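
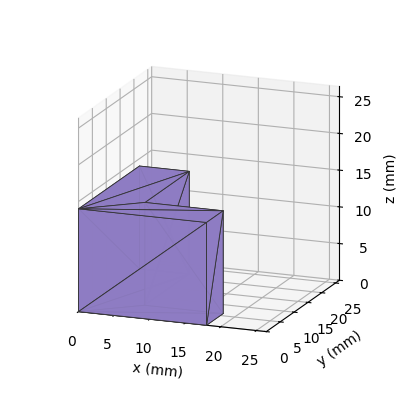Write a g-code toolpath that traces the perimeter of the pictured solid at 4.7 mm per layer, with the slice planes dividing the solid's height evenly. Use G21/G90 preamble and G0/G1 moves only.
Reading the render: the shape is an L-shaped prism: outer 18 × 22 mm, arm thicknesses ≈ 6 mm (horizontal) and 7 mm (vertical), extruded 14 mm in z (dimensions read to the nearest mm from the axis ticks). For the g-code, the solid's height is divided into equal slices at the stated Δz and each level perimeter traced with G1 moves after a G0 lift.

; perimeter-only toolpath
G21 ; units = mm
G90 ; absolute positioning
G28 ; home
; layer 1
G0 Z4.7
G0 X0.0 Y0.0
G1 X18.0 Y0.0
G1 X18.0 Y6.0
G1 X7.0 Y6.0
G1 X7.0 Y22.0
G1 X0.0 Y22.0
G1 X0.0 Y0.0
; layer 2
G0 Z9.3
G0 X0.0 Y0.0
G1 X18.0 Y0.0
G1 X18.0 Y6.0
G1 X7.0 Y6.0
G1 X7.0 Y22.0
G1 X0.0 Y22.0
G1 X0.0 Y0.0
; layer 3
G0 Z14.0
G0 X0.0 Y0.0
G1 X18.0 Y0.0
G1 X18.0 Y6.0
G1 X7.0 Y6.0
G1 X7.0 Y22.0
G1 X0.0 Y22.0
G1 X0.0 Y0.0
M2 ; end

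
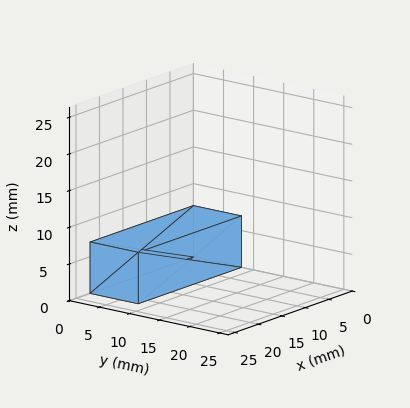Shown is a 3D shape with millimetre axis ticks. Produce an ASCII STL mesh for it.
Reading the render: the shape is a rectangular box, roughly 22 × 8 mm footprint and 7 mm tall (dimensions read to the nearest mm from the axis ticks). For the STL, each face is triangulated and given an outward normal.

solid part
  facet normal 0.0000 0.0000 -1.0000
    outer loop
      vertex 22.000 8.000 0.000
      vertex 22.000 0.000 0.000
      vertex 0.000 0.000 0.000
    endloop
  endfacet
  facet normal 0.0000 0.0000 -1.0000
    outer loop
      vertex 0.000 8.000 0.000
      vertex 22.000 8.000 0.000
      vertex 0.000 0.000 0.000
    endloop
  endfacet
  facet normal 0.0000 0.0000 1.0000
    outer loop
      vertex 0.000 0.000 7.000
      vertex 22.000 0.000 7.000
      vertex 22.000 8.000 7.000
    endloop
  endfacet
  facet normal 0.0000 0.0000 1.0000
    outer loop
      vertex 0.000 0.000 7.000
      vertex 22.000 8.000 7.000
      vertex 0.000 8.000 7.000
    endloop
  endfacet
  facet normal 0.0000 -1.0000 0.0000
    outer loop
      vertex 0.000 0.000 0.000
      vertex 22.000 0.000 0.000
      vertex 22.000 0.000 7.000
    endloop
  endfacet
  facet normal 0.0000 -1.0000 0.0000
    outer loop
      vertex 0.000 0.000 0.000
      vertex 22.000 0.000 7.000
      vertex 0.000 0.000 7.000
    endloop
  endfacet
  facet normal 0.0000 1.0000 0.0000
    outer loop
      vertex 22.000 8.000 7.000
      vertex 22.000 8.000 0.000
      vertex 0.000 8.000 0.000
    endloop
  endfacet
  facet normal 0.0000 1.0000 0.0000
    outer loop
      vertex 0.000 8.000 7.000
      vertex 22.000 8.000 7.000
      vertex 0.000 8.000 0.000
    endloop
  endfacet
  facet normal -1.0000 0.0000 0.0000
    outer loop
      vertex 0.000 8.000 7.000
      vertex 0.000 8.000 0.000
      vertex 0.000 0.000 0.000
    endloop
  endfacet
  facet normal -1.0000 0.0000 0.0000
    outer loop
      vertex 0.000 0.000 7.000
      vertex 0.000 8.000 7.000
      vertex 0.000 0.000 0.000
    endloop
  endfacet
  facet normal 1.0000 0.0000 0.0000
    outer loop
      vertex 22.000 0.000 0.000
      vertex 22.000 8.000 0.000
      vertex 22.000 8.000 7.000
    endloop
  endfacet
  facet normal 1.0000 0.0000 0.0000
    outer loop
      vertex 22.000 0.000 0.000
      vertex 22.000 8.000 7.000
      vertex 22.000 0.000 7.000
    endloop
  endfacet
endsolid part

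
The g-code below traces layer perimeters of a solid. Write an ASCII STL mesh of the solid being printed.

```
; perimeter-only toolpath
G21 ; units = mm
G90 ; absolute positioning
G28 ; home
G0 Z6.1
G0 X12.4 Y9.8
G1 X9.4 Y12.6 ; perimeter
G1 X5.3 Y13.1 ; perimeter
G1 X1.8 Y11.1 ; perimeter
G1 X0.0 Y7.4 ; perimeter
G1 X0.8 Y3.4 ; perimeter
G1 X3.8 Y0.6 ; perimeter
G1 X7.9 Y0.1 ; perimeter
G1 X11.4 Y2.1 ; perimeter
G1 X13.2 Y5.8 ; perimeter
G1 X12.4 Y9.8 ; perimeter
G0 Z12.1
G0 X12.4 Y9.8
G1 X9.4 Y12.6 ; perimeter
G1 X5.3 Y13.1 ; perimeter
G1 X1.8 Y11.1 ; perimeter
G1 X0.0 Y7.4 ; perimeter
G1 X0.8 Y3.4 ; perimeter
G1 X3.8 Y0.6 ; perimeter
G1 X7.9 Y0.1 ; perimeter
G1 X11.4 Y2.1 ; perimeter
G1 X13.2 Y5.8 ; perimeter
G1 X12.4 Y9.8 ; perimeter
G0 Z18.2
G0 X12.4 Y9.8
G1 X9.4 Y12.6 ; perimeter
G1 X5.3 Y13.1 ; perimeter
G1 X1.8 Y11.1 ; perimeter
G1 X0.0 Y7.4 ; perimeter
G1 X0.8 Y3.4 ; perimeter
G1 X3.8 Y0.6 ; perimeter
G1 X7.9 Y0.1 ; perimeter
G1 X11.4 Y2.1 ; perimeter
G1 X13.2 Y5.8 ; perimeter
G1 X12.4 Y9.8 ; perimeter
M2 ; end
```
solid part
  facet normal 0.0000 0.0000 -1.0000
    outer loop
      vertex 5.3 13.1 0.0
      vertex 9.4 12.6 0.0
      vertex 12.4 9.8 0.0
    endloop
  endfacet
  facet normal 0.0000 0.0000 -1.0000
    outer loop
      vertex 1.8 11.1 0.0
      vertex 5.3 13.1 0.0
      vertex 12.4 9.8 0.0
    endloop
  endfacet
  facet normal 0.0000 0.0000 -1.0000
    outer loop
      vertex 0.0 7.4 0.0
      vertex 1.8 11.1 0.0
      vertex 12.4 9.8 0.0
    endloop
  endfacet
  facet normal 0.0000 0.0000 -1.0000
    outer loop
      vertex 0.8 3.4 0.0
      vertex 0.0 7.4 0.0
      vertex 12.4 9.8 0.0
    endloop
  endfacet
  facet normal 0.0000 0.0000 -1.0000
    outer loop
      vertex 3.8 0.6 0.0
      vertex 0.8 3.4 0.0
      vertex 12.4 9.8 0.0
    endloop
  endfacet
  facet normal 0.0000 0.0000 -1.0000
    outer loop
      vertex 7.9 0.1 0.0
      vertex 3.8 0.6 0.0
      vertex 12.4 9.8 0.0
    endloop
  endfacet
  facet normal 0.0000 0.0000 -1.0000
    outer loop
      vertex 11.4 2.1 0.0
      vertex 7.9 0.1 0.0
      vertex 12.4 9.8 0.0
    endloop
  endfacet
  facet normal 0.0000 0.0000 -1.0000
    outer loop
      vertex 13.2 5.8 0.0
      vertex 11.4 2.1 0.0
      vertex 12.4 9.8 0.0
    endloop
  endfacet
  facet normal 0.0000 0.0000 1.0000
    outer loop
      vertex 12.4 9.8 18.2
      vertex 9.4 12.6 18.2
      vertex 5.3 13.1 18.2
    endloop
  endfacet
  facet normal 0.0000 0.0000 1.0000
    outer loop
      vertex 12.4 9.8 18.2
      vertex 5.3 13.1 18.2
      vertex 1.8 11.1 18.2
    endloop
  endfacet
  facet normal 0.0000 0.0000 1.0000
    outer loop
      vertex 12.4 9.8 18.2
      vertex 1.8 11.1 18.2
      vertex 0.0 7.4 18.2
    endloop
  endfacet
  facet normal 0.0000 0.0000 1.0000
    outer loop
      vertex 12.4 9.8 18.2
      vertex 0.0 7.4 18.2
      vertex 0.8 3.4 18.2
    endloop
  endfacet
  facet normal 0.0000 0.0000 1.0000
    outer loop
      vertex 12.4 9.8 18.2
      vertex 0.8 3.4 18.2
      vertex 3.8 0.6 18.2
    endloop
  endfacet
  facet normal 0.0000 0.0000 1.0000
    outer loop
      vertex 12.4 9.8 18.2
      vertex 3.8 0.6 18.2
      vertex 7.9 0.1 18.2
    endloop
  endfacet
  facet normal 0.0000 0.0000 1.0000
    outer loop
      vertex 12.4 9.8 18.2
      vertex 7.9 0.1 18.2
      vertex 11.4 2.1 18.2
    endloop
  endfacet
  facet normal 0.0000 0.0000 1.0000
    outer loop
      vertex 12.4 9.8 18.2
      vertex 11.4 2.1 18.2
      vertex 13.2 5.8 18.2
    endloop
  endfacet
  facet normal 0.6823 0.7311 0.0000
    outer loop
      vertex 12.4 9.8 0.0
      vertex 9.4 12.6 0.0
      vertex 9.4 12.6 18.2
    endloop
  endfacet
  facet normal 0.6823 0.7311 0.0000
    outer loop
      vertex 12.4 9.8 0.0
      vertex 9.4 12.6 18.2
      vertex 12.4 9.8 18.2
    endloop
  endfacet
  facet normal 0.1211 0.9926 0.0000
    outer loop
      vertex 9.4 12.6 0.0
      vertex 5.3 13.1 0.0
      vertex 5.3 13.1 18.2
    endloop
  endfacet
  facet normal 0.1211 0.9926 0.0000
    outer loop
      vertex 9.4 12.6 0.0
      vertex 5.3 13.1 18.2
      vertex 9.4 12.6 18.2
    endloop
  endfacet
  facet normal -0.4961 0.8682 0.0000
    outer loop
      vertex 5.3 13.1 0.0
      vertex 1.8 11.1 0.0
      vertex 1.8 11.1 18.2
    endloop
  endfacet
  facet normal -0.4961 0.8682 0.0000
    outer loop
      vertex 5.3 13.1 0.0
      vertex 1.8 11.1 18.2
      vertex 5.3 13.1 18.2
    endloop
  endfacet
  facet normal -0.8992 0.4375 0.0000
    outer loop
      vertex 1.8 11.1 0.0
      vertex 0.0 7.4 0.0
      vertex 0.0 7.4 18.2
    endloop
  endfacet
  facet normal -0.8992 0.4375 0.0000
    outer loop
      vertex 1.8 11.1 0.0
      vertex 0.0 7.4 18.2
      vertex 1.8 11.1 18.2
    endloop
  endfacet
  facet normal -0.9806 -0.1961 0.0000
    outer loop
      vertex 0.0 7.4 0.0
      vertex 0.8 3.4 0.0
      vertex 0.8 3.4 18.2
    endloop
  endfacet
  facet normal -0.9806 -0.1961 0.0000
    outer loop
      vertex 0.0 7.4 0.0
      vertex 0.8 3.4 18.2
      vertex 0.0 7.4 18.2
    endloop
  endfacet
  facet normal -0.6823 -0.7311 0.0000
    outer loop
      vertex 0.8 3.4 0.0
      vertex 3.8 0.6 0.0
      vertex 3.8 0.6 18.2
    endloop
  endfacet
  facet normal -0.6823 -0.7311 0.0000
    outer loop
      vertex 0.8 3.4 0.0
      vertex 3.8 0.6 18.2
      vertex 0.8 3.4 18.2
    endloop
  endfacet
  facet normal -0.1211 -0.9926 0.0000
    outer loop
      vertex 3.8 0.6 0.0
      vertex 7.9 0.1 0.0
      vertex 7.9 0.1 18.2
    endloop
  endfacet
  facet normal -0.1211 -0.9926 0.0000
    outer loop
      vertex 3.8 0.6 0.0
      vertex 7.9 0.1 18.2
      vertex 3.8 0.6 18.2
    endloop
  endfacet
  facet normal 0.4961 -0.8682 0.0000
    outer loop
      vertex 7.9 0.1 0.0
      vertex 11.4 2.1 0.0
      vertex 11.4 2.1 18.2
    endloop
  endfacet
  facet normal 0.4961 -0.8682 0.0000
    outer loop
      vertex 7.9 0.1 0.0
      vertex 11.4 2.1 18.2
      vertex 7.9 0.1 18.2
    endloop
  endfacet
  facet normal 0.8992 -0.4375 0.0000
    outer loop
      vertex 11.4 2.1 0.0
      vertex 13.2 5.8 0.0
      vertex 13.2 5.8 18.2
    endloop
  endfacet
  facet normal 0.8992 -0.4375 0.0000
    outer loop
      vertex 11.4 2.1 0.0
      vertex 13.2 5.8 18.2
      vertex 11.4 2.1 18.2
    endloop
  endfacet
  facet normal 0.9806 0.1961 0.0000
    outer loop
      vertex 13.2 5.8 0.0
      vertex 12.4 9.8 0.0
      vertex 12.4 9.8 18.2
    endloop
  endfacet
  facet normal 0.9806 0.1961 0.0000
    outer loop
      vertex 13.2 5.8 0.0
      vertex 12.4 9.8 18.2
      vertex 13.2 5.8 18.2
    endloop
  endfacet
endsolid part

The G0 Z moves step by Δz≈6.1 mm. Every layer's G1 loop is the same polygon, so the solid is a straight extrusion of it from z=0 to z≈18.2. Closing with flat bottom and top caps and triangulating gives 36 facets — a regular 10-sided prism (a cylinder approximated with 10 flat sides), circumscribed radius ≈ 6.6 mm, height ≈ 18.2 mm.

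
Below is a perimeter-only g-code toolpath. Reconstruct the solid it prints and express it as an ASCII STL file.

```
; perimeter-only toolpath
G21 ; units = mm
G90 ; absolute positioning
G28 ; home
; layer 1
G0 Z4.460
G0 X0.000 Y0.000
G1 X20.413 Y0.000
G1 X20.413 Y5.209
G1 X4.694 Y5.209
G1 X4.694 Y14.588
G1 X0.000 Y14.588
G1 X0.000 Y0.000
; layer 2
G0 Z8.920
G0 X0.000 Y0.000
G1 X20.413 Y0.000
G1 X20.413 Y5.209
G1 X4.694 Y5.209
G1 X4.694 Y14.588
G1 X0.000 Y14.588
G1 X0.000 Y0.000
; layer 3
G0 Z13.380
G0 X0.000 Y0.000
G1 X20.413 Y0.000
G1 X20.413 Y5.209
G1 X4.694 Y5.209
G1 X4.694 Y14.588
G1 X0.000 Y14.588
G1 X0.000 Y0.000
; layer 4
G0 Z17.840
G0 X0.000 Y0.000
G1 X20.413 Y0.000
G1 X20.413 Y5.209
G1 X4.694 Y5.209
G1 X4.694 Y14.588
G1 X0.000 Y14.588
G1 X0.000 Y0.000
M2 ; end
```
solid part
  facet normal 0.0000 0.0000 -1.0000
    outer loop
      vertex 20.413 5.209 0.000
      vertex 20.413 0.000 0.000
      vertex 0.000 0.000 0.000
    endloop
  endfacet
  facet normal 0.0000 0.0000 -1.0000
    outer loop
      vertex 4.694 5.209 0.000
      vertex 20.413 5.209 0.000
      vertex 0.000 0.000 0.000
    endloop
  endfacet
  facet normal 0.0000 0.0000 -1.0000
    outer loop
      vertex 4.694 14.588 0.000
      vertex 4.694 5.209 0.000
      vertex 0.000 0.000 0.000
    endloop
  endfacet
  facet normal 0.0000 0.0000 -1.0000
    outer loop
      vertex 0.000 14.588 0.000
      vertex 4.694 14.588 0.000
      vertex 0.000 0.000 0.000
    endloop
  endfacet
  facet normal 0.0000 0.0000 1.0000
    outer loop
      vertex 0.000 0.000 17.840
      vertex 20.413 0.000 17.840
      vertex 20.413 5.209 17.840
    endloop
  endfacet
  facet normal 0.0000 0.0000 1.0000
    outer loop
      vertex 0.000 0.000 17.840
      vertex 20.413 5.209 17.840
      vertex 4.694 5.209 17.840
    endloop
  endfacet
  facet normal 0.0000 0.0000 1.0000
    outer loop
      vertex 0.000 0.000 17.840
      vertex 4.694 5.209 17.840
      vertex 4.694 14.588 17.840
    endloop
  endfacet
  facet normal 0.0000 0.0000 1.0000
    outer loop
      vertex 0.000 0.000 17.840
      vertex 4.694 14.588 17.840
      vertex 0.000 14.588 17.840
    endloop
  endfacet
  facet normal 0.0000 -1.0000 0.0000
    outer loop
      vertex 0.000 0.000 0.000
      vertex 20.413 0.000 0.000
      vertex 20.413 0.000 17.840
    endloop
  endfacet
  facet normal 0.0000 -1.0000 0.0000
    outer loop
      vertex 0.000 0.000 0.000
      vertex 20.413 0.000 17.840
      vertex 0.000 0.000 17.840
    endloop
  endfacet
  facet normal 1.0000 0.0000 0.0000
    outer loop
      vertex 20.413 0.000 0.000
      vertex 20.413 5.209 0.000
      vertex 20.413 5.209 17.840
    endloop
  endfacet
  facet normal 1.0000 0.0000 0.0000
    outer loop
      vertex 20.413 0.000 0.000
      vertex 20.413 5.209 17.840
      vertex 20.413 0.000 17.840
    endloop
  endfacet
  facet normal 0.0000 1.0000 0.0000
    outer loop
      vertex 20.413 5.209 0.000
      vertex 4.694 5.209 0.000
      vertex 4.694 5.209 17.840
    endloop
  endfacet
  facet normal 0.0000 1.0000 0.0000
    outer loop
      vertex 20.413 5.209 0.000
      vertex 4.694 5.209 17.840
      vertex 20.413 5.209 17.840
    endloop
  endfacet
  facet normal 1.0000 0.0000 0.0000
    outer loop
      vertex 4.694 5.209 0.000
      vertex 4.694 14.588 0.000
      vertex 4.694 14.588 17.840
    endloop
  endfacet
  facet normal 1.0000 0.0000 0.0000
    outer loop
      vertex 4.694 5.209 0.000
      vertex 4.694 14.588 17.840
      vertex 4.694 5.209 17.840
    endloop
  endfacet
  facet normal 0.0000 1.0000 0.0000
    outer loop
      vertex 4.694 14.588 0.000
      vertex 0.000 14.588 0.000
      vertex 0.000 14.588 17.840
    endloop
  endfacet
  facet normal 0.0000 1.0000 0.0000
    outer loop
      vertex 4.694 14.588 0.000
      vertex 0.000 14.588 17.840
      vertex 4.694 14.588 17.840
    endloop
  endfacet
  facet normal -1.0000 0.0000 0.0000
    outer loop
      vertex 0.000 14.588 0.000
      vertex 0.000 0.000 0.000
      vertex 0.000 0.000 17.840
    endloop
  endfacet
  facet normal -1.0000 0.0000 0.0000
    outer loop
      vertex 0.000 14.588 0.000
      vertex 0.000 0.000 17.840
      vertex 0.000 14.588 17.840
    endloop
  endfacet
endsolid part

The G0 Z moves step by Δz≈4.460 mm. Every layer's G1 loop is the same polygon, so the solid is a straight extrusion of it from z=0 to z≈17.8. Closing with flat bottom and top caps and triangulating gives 20 facets — an L-shaped prism: outer 20.4 × 14.6 mm, arm thicknesses ≈ 5.21 mm (horizontal) and 4.69 mm (vertical), extruded 17.8 mm in z.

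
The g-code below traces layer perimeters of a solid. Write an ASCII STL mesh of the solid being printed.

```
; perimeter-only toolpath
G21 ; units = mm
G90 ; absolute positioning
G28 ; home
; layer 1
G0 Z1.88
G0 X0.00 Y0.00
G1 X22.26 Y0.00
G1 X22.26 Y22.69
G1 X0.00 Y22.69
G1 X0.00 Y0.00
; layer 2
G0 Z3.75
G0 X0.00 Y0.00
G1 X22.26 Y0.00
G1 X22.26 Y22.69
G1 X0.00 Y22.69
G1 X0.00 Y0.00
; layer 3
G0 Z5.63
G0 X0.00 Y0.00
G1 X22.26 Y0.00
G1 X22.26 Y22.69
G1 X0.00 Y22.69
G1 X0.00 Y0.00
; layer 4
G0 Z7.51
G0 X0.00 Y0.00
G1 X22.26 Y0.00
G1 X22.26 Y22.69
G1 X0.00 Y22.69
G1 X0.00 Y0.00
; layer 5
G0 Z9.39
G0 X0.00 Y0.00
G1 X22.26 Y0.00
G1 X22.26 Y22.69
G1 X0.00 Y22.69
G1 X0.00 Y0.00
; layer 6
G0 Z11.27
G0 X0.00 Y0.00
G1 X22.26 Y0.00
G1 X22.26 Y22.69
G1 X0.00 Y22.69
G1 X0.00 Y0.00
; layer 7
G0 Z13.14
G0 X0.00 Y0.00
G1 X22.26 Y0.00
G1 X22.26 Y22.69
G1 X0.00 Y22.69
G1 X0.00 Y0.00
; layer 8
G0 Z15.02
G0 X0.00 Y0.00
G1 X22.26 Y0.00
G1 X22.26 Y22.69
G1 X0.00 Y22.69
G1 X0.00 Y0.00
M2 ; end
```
solid part
  facet normal 0.0000 0.0000 -1.0000
    outer loop
      vertex 22.26 22.69 0.00
      vertex 22.26 0.00 0.00
      vertex 0.00 0.00 0.00
    endloop
  endfacet
  facet normal 0.0000 0.0000 -1.0000
    outer loop
      vertex 0.00 22.69 0.00
      vertex 22.26 22.69 0.00
      vertex 0.00 0.00 0.00
    endloop
  endfacet
  facet normal 0.0000 0.0000 1.0000
    outer loop
      vertex 0.00 0.00 15.02
      vertex 22.26 0.00 15.02
      vertex 22.26 22.69 15.02
    endloop
  endfacet
  facet normal 0.0000 0.0000 1.0000
    outer loop
      vertex 0.00 0.00 15.02
      vertex 22.26 22.69 15.02
      vertex 0.00 22.69 15.02
    endloop
  endfacet
  facet normal 0.0000 -1.0000 0.0000
    outer loop
      vertex 0.00 0.00 0.00
      vertex 22.26 0.00 0.00
      vertex 22.26 0.00 15.02
    endloop
  endfacet
  facet normal 0.0000 -1.0000 0.0000
    outer loop
      vertex 0.00 0.00 0.00
      vertex 22.26 0.00 15.02
      vertex 0.00 0.00 15.02
    endloop
  endfacet
  facet normal 0.0000 1.0000 0.0000
    outer loop
      vertex 22.26 22.69 15.02
      vertex 22.26 22.69 0.00
      vertex 0.00 22.69 0.00
    endloop
  endfacet
  facet normal 0.0000 1.0000 0.0000
    outer loop
      vertex 0.00 22.69 15.02
      vertex 22.26 22.69 15.02
      vertex 0.00 22.69 0.00
    endloop
  endfacet
  facet normal -1.0000 0.0000 0.0000
    outer loop
      vertex 0.00 22.69 15.02
      vertex 0.00 22.69 0.00
      vertex 0.00 0.00 0.00
    endloop
  endfacet
  facet normal -1.0000 0.0000 0.0000
    outer loop
      vertex 0.00 0.00 15.02
      vertex 0.00 22.69 15.02
      vertex 0.00 0.00 0.00
    endloop
  endfacet
  facet normal 1.0000 0.0000 0.0000
    outer loop
      vertex 22.26 0.00 0.00
      vertex 22.26 22.69 0.00
      vertex 22.26 22.69 15.02
    endloop
  endfacet
  facet normal 1.0000 0.0000 0.0000
    outer loop
      vertex 22.26 0.00 0.00
      vertex 22.26 22.69 15.02
      vertex 22.26 0.00 15.02
    endloop
  endfacet
endsolid part

The G0 Z moves step by Δz≈1.88 mm. Every layer's G1 loop is the same polygon, so the solid is a straight extrusion of it from z=0 to z≈15. Closing with flat bottom and top caps and triangulating gives 12 facets — a rectangular box, roughly 22.3 × 22.7 mm footprint and 15 mm tall.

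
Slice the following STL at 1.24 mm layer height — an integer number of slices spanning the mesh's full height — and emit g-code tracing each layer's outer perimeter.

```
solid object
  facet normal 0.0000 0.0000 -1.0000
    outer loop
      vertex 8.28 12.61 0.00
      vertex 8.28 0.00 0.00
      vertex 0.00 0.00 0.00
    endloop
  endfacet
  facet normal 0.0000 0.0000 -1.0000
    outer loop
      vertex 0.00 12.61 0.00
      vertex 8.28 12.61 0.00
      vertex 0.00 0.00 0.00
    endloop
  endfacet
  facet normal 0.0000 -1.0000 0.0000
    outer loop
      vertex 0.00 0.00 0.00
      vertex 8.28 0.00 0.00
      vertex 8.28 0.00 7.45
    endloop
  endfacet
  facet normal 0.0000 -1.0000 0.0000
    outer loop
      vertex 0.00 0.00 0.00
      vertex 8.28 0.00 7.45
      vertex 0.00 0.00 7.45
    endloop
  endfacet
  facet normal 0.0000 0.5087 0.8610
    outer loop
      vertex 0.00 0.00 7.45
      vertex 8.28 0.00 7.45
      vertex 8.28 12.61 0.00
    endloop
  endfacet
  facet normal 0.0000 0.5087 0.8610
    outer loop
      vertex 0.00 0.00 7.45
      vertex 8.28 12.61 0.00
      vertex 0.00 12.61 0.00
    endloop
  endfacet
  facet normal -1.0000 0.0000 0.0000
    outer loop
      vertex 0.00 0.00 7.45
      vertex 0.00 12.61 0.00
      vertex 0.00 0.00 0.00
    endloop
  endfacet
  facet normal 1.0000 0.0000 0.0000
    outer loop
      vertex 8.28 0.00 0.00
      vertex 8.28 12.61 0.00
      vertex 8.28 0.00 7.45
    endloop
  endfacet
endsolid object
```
; perimeter-only toolpath
G21 ; units = mm
G90 ; absolute positioning
G28 ; home
; layer 1
G0 Z1.24
G0 X0.00 Y0.00
G1 X8.28 Y0.00
G1 X8.28 Y10.51
G1 X0.00 Y10.51
G1 X0.00 Y0.00
; layer 2
G0 Z2.48
G0 X0.00 Y0.00
G1 X8.28 Y0.00
G1 X8.28 Y8.41
G1 X0.00 Y8.41
G1 X0.00 Y0.00
; layer 3
G0 Z3.73
G0 X0.00 Y0.00
G1 X8.28 Y0.00
G1 X8.28 Y6.30
G1 X0.00 Y6.30
G1 X0.00 Y0.00
; layer 4
G0 Z4.97
G0 X0.00 Y0.00
G1 X8.28 Y0.00
G1 X8.28 Y4.20
G1 X0.00 Y4.20
G1 X0.00 Y0.00
; layer 5
G0 Z6.21
G0 X0.00 Y0.00
G1 X8.28 Y0.00
G1 X8.28 Y2.10
G1 X0.00 Y2.10
G1 X0.00 Y0.00
M2 ; end

The solid is a wedge (ramp): 8.28 × 12.6 mm base, rising to 7.45 mm along the y=0 edge and sloping linearly to z=0 at y=12.6. Slicing at Δz = 1.24 mm — 6 equal slices spanning the solid's height, so layer i sits at z = i·h/6 — gives 5 non-empty perimeters. Each is a 4-segment closed polygon; G0 lifts to the layer z and rapids to the start vertex, then G1 traces the edges. The cross-section shrinks linearly with z (the slice at the apex is degenerate and omitted).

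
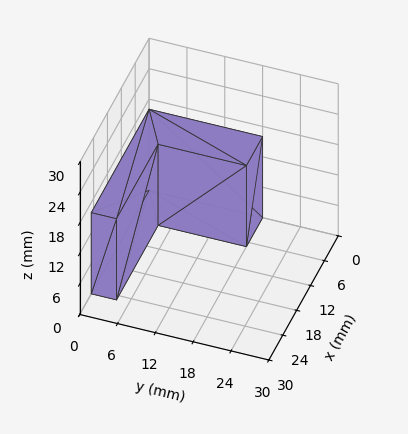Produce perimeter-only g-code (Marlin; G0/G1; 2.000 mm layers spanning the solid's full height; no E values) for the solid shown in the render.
Reading the render: the shape is an L-shaped prism: outer 25 × 18 mm, arm thicknesses ≈ 4 mm (horizontal) and 7 mm (vertical), extruded 16 mm in z (dimensions read to the nearest mm from the axis ticks). For the g-code, the solid's height is divided into equal slices at the stated Δz and each level perimeter traced with G1 moves after a G0 lift.

; perimeter-only toolpath
G21 ; units = mm
G90 ; absolute positioning
G28 ; home
; layer 1
G0 Z2.000
G0 X0.000 Y0.000
G1 X25.000 Y0.000
G1 X25.000 Y4.000
G1 X7.000 Y4.000
G1 X7.000 Y18.000
G1 X0.000 Y18.000
G1 X0.000 Y0.000
; layer 2
G0 Z4.000
G0 X0.000 Y0.000
G1 X25.000 Y0.000
G1 X25.000 Y4.000
G1 X7.000 Y4.000
G1 X7.000 Y18.000
G1 X0.000 Y18.000
G1 X0.000 Y0.000
; layer 3
G0 Z6.000
G0 X0.000 Y0.000
G1 X25.000 Y0.000
G1 X25.000 Y4.000
G1 X7.000 Y4.000
G1 X7.000 Y18.000
G1 X0.000 Y18.000
G1 X0.000 Y0.000
; layer 4
G0 Z8.000
G0 X0.000 Y0.000
G1 X25.000 Y0.000
G1 X25.000 Y4.000
G1 X7.000 Y4.000
G1 X7.000 Y18.000
G1 X0.000 Y18.000
G1 X0.000 Y0.000
; layer 5
G0 Z10.000
G0 X0.000 Y0.000
G1 X25.000 Y0.000
G1 X25.000 Y4.000
G1 X7.000 Y4.000
G1 X7.000 Y18.000
G1 X0.000 Y18.000
G1 X0.000 Y0.000
; layer 6
G0 Z12.000
G0 X0.000 Y0.000
G1 X25.000 Y0.000
G1 X25.000 Y4.000
G1 X7.000 Y4.000
G1 X7.000 Y18.000
G1 X0.000 Y18.000
G1 X0.000 Y0.000
; layer 7
G0 Z14.000
G0 X0.000 Y0.000
G1 X25.000 Y0.000
G1 X25.000 Y4.000
G1 X7.000 Y4.000
G1 X7.000 Y18.000
G1 X0.000 Y18.000
G1 X0.000 Y0.000
; layer 8
G0 Z16.000
G0 X0.000 Y0.000
G1 X25.000 Y0.000
G1 X25.000 Y4.000
G1 X7.000 Y4.000
G1 X7.000 Y18.000
G1 X0.000 Y18.000
G1 X0.000 Y0.000
M2 ; end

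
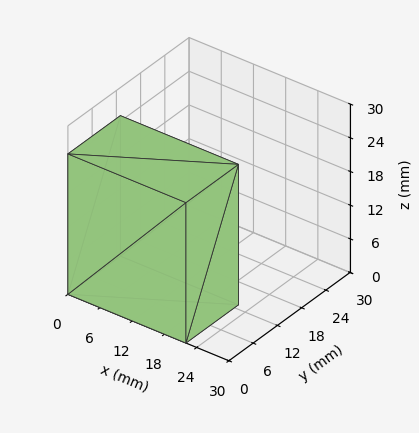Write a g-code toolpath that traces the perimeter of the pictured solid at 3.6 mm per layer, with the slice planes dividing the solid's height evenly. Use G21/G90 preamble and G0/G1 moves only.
Reading the render: the shape is a rectangular box, roughly 22 × 13 mm footprint and 25 mm tall (dimensions read to the nearest mm from the axis ticks). For the g-code, the solid's height is divided into equal slices at the stated Δz and each level perimeter traced with G1 moves after a G0 lift.

; perimeter-only toolpath
G21 ; units = mm
G90 ; absolute positioning
G28 ; home
; layer 1
G0 Z3.6
G0 X0.0 Y0.0
G1 X22.0 Y0.0
G1 X22.0 Y13.0
G1 X0.0 Y13.0
G1 X0.0 Y0.0
; layer 2
G0 Z7.1
G0 X0.0 Y0.0
G1 X22.0 Y0.0
G1 X22.0 Y13.0
G1 X0.0 Y13.0
G1 X0.0 Y0.0
; layer 3
G0 Z10.7
G0 X0.0 Y0.0
G1 X22.0 Y0.0
G1 X22.0 Y13.0
G1 X0.0 Y13.0
G1 X0.0 Y0.0
; layer 4
G0 Z14.3
G0 X0.0 Y0.0
G1 X22.0 Y0.0
G1 X22.0 Y13.0
G1 X0.0 Y13.0
G1 X0.0 Y0.0
; layer 5
G0 Z17.9
G0 X0.0 Y0.0
G1 X22.0 Y0.0
G1 X22.0 Y13.0
G1 X0.0 Y13.0
G1 X0.0 Y0.0
; layer 6
G0 Z21.4
G0 X0.0 Y0.0
G1 X22.0 Y0.0
G1 X22.0 Y13.0
G1 X0.0 Y13.0
G1 X0.0 Y0.0
; layer 7
G0 Z25.0
G0 X0.0 Y0.0
G1 X22.0 Y0.0
G1 X22.0 Y13.0
G1 X0.0 Y13.0
G1 X0.0 Y0.0
M2 ; end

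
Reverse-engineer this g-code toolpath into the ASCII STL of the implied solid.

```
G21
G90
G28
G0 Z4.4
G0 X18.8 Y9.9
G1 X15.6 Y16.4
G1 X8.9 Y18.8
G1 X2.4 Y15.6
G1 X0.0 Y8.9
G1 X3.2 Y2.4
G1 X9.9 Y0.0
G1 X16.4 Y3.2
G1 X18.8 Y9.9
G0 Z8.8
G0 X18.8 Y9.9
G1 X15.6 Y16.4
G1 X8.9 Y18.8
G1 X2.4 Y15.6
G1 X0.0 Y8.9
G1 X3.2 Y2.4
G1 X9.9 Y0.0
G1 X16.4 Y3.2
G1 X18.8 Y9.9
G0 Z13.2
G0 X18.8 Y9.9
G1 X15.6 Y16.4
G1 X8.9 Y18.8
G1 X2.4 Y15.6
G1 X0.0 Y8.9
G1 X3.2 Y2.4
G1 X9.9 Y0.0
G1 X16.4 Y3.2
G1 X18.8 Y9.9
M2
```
solid part
  facet normal 0.0000 0.0000 -1.0000
    outer loop
      vertex 8.9 18.8 0.0
      vertex 15.6 16.4 0.0
      vertex 18.8 9.9 0.0
    endloop
  endfacet
  facet normal 0.0000 0.0000 -1.0000
    outer loop
      vertex 2.4 15.6 0.0
      vertex 8.9 18.8 0.0
      vertex 18.8 9.9 0.0
    endloop
  endfacet
  facet normal 0.0000 0.0000 -1.0000
    outer loop
      vertex 0.0 8.9 0.0
      vertex 2.4 15.6 0.0
      vertex 18.8 9.9 0.0
    endloop
  endfacet
  facet normal 0.0000 0.0000 -1.0000
    outer loop
      vertex 3.2 2.4 0.0
      vertex 0.0 8.9 0.0
      vertex 18.8 9.9 0.0
    endloop
  endfacet
  facet normal 0.0000 0.0000 -1.0000
    outer loop
      vertex 9.9 0.0 0.0
      vertex 3.2 2.4 0.0
      vertex 18.8 9.9 0.0
    endloop
  endfacet
  facet normal 0.0000 0.0000 -1.0000
    outer loop
      vertex 16.4 3.2 0.0
      vertex 9.9 0.0 0.0
      vertex 18.8 9.9 0.0
    endloop
  endfacet
  facet normal 0.0000 0.0000 1.0000
    outer loop
      vertex 18.8 9.9 13.2
      vertex 15.6 16.4 13.2
      vertex 8.9 18.8 13.2
    endloop
  endfacet
  facet normal 0.0000 0.0000 1.0000
    outer loop
      vertex 18.8 9.9 13.2
      vertex 8.9 18.8 13.2
      vertex 2.4 15.6 13.2
    endloop
  endfacet
  facet normal 0.0000 0.0000 1.0000
    outer loop
      vertex 18.8 9.9 13.2
      vertex 2.4 15.6 13.2
      vertex 0.0 8.9 13.2
    endloop
  endfacet
  facet normal 0.0000 0.0000 1.0000
    outer loop
      vertex 18.8 9.9 13.2
      vertex 0.0 8.9 13.2
      vertex 3.2 2.4 13.2
    endloop
  endfacet
  facet normal 0.0000 0.0000 1.0000
    outer loop
      vertex 18.8 9.9 13.2
      vertex 3.2 2.4 13.2
      vertex 9.9 0.0 13.2
    endloop
  endfacet
  facet normal 0.0000 0.0000 1.0000
    outer loop
      vertex 18.8 9.9 13.2
      vertex 9.9 0.0 13.2
      vertex 16.4 3.2 13.2
    endloop
  endfacet
  facet normal 0.8972 0.4417 0.0000
    outer loop
      vertex 18.8 9.9 0.0
      vertex 15.6 16.4 0.0
      vertex 15.6 16.4 13.2
    endloop
  endfacet
  facet normal 0.8972 0.4417 0.0000
    outer loop
      vertex 18.8 9.9 0.0
      vertex 15.6 16.4 13.2
      vertex 18.8 9.9 13.2
    endloop
  endfacet
  facet normal 0.3372 0.9414 0.0000
    outer loop
      vertex 15.6 16.4 0.0
      vertex 8.9 18.8 0.0
      vertex 8.9 18.8 13.2
    endloop
  endfacet
  facet normal 0.3372 0.9414 0.0000
    outer loop
      vertex 15.6 16.4 0.0
      vertex 8.9 18.8 13.2
      vertex 15.6 16.4 13.2
    endloop
  endfacet
  facet normal -0.4417 0.8972 0.0000
    outer loop
      vertex 8.9 18.8 0.0
      vertex 2.4 15.6 0.0
      vertex 2.4 15.6 13.2
    endloop
  endfacet
  facet normal -0.4417 0.8972 0.0000
    outer loop
      vertex 8.9 18.8 0.0
      vertex 2.4 15.6 13.2
      vertex 8.9 18.8 13.2
    endloop
  endfacet
  facet normal -0.9414 0.3372 0.0000
    outer loop
      vertex 2.4 15.6 0.0
      vertex 0.0 8.9 0.0
      vertex 0.0 8.9 13.2
    endloop
  endfacet
  facet normal -0.9414 0.3372 0.0000
    outer loop
      vertex 2.4 15.6 0.0
      vertex 0.0 8.9 13.2
      vertex 2.4 15.6 13.2
    endloop
  endfacet
  facet normal -0.8972 -0.4417 0.0000
    outer loop
      vertex 0.0 8.9 0.0
      vertex 3.2 2.4 0.0
      vertex 3.2 2.4 13.2
    endloop
  endfacet
  facet normal -0.8972 -0.4417 0.0000
    outer loop
      vertex 0.0 8.9 0.0
      vertex 3.2 2.4 13.2
      vertex 0.0 8.9 13.2
    endloop
  endfacet
  facet normal -0.3372 -0.9414 0.0000
    outer loop
      vertex 3.2 2.4 0.0
      vertex 9.9 0.0 0.0
      vertex 9.9 0.0 13.2
    endloop
  endfacet
  facet normal -0.3372 -0.9414 0.0000
    outer loop
      vertex 3.2 2.4 0.0
      vertex 9.9 0.0 13.2
      vertex 3.2 2.4 13.2
    endloop
  endfacet
  facet normal 0.4417 -0.8972 0.0000
    outer loop
      vertex 9.9 0.0 0.0
      vertex 16.4 3.2 0.0
      vertex 16.4 3.2 13.2
    endloop
  endfacet
  facet normal 0.4417 -0.8972 0.0000
    outer loop
      vertex 9.9 0.0 0.0
      vertex 16.4 3.2 13.2
      vertex 9.9 0.0 13.2
    endloop
  endfacet
  facet normal 0.9414 -0.3372 0.0000
    outer loop
      vertex 16.4 3.2 0.0
      vertex 18.8 9.9 0.0
      vertex 18.8 9.9 13.2
    endloop
  endfacet
  facet normal 0.9414 -0.3372 0.0000
    outer loop
      vertex 16.4 3.2 0.0
      vertex 18.8 9.9 13.2
      vertex 16.4 3.2 13.2
    endloop
  endfacet
endsolid part

The G0 Z moves step by Δz≈4.4 mm. Every layer's G1 loop is the same polygon, so the solid is a straight extrusion of it from z=0 to z≈13.2. Closing with flat bottom and top caps and triangulating gives 28 facets — a regular 8-sided prism (a cylinder approximated with 8 flat sides), circumscribed radius ≈ 9.4 mm, height ≈ 13.2 mm.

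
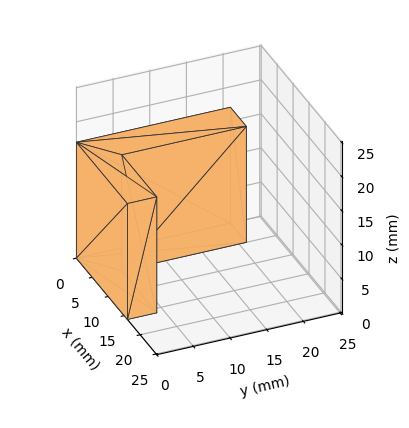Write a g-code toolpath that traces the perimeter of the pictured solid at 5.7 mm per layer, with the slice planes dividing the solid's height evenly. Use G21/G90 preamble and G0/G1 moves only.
Reading the render: the shape is an L-shaped prism: outer 16 × 21 mm, arm thicknesses ≈ 4 mm (horizontal) and 5 mm (vertical), extruded 17 mm in z (dimensions read to the nearest mm from the axis ticks). For the g-code, the solid's height is divided into equal slices at the stated Δz and each level perimeter traced with G1 moves after a G0 lift.

; perimeter-only toolpath
G21 ; units = mm
G90 ; absolute positioning
G28 ; home
; layer 1
G0 Z5.7
G0 X0.0 Y0.0
G1 X16.0 Y0.0
G1 X16.0 Y4.0
G1 X5.0 Y4.0
G1 X5.0 Y21.0
G1 X0.0 Y21.0
G1 X0.0 Y0.0
; layer 2
G0 Z11.3
G0 X0.0 Y0.0
G1 X16.0 Y0.0
G1 X16.0 Y4.0
G1 X5.0 Y4.0
G1 X5.0 Y21.0
G1 X0.0 Y21.0
G1 X0.0 Y0.0
; layer 3
G0 Z17.0
G0 X0.0 Y0.0
G1 X16.0 Y0.0
G1 X16.0 Y4.0
G1 X5.0 Y4.0
G1 X5.0 Y21.0
G1 X0.0 Y21.0
G1 X0.0 Y0.0
M2 ; end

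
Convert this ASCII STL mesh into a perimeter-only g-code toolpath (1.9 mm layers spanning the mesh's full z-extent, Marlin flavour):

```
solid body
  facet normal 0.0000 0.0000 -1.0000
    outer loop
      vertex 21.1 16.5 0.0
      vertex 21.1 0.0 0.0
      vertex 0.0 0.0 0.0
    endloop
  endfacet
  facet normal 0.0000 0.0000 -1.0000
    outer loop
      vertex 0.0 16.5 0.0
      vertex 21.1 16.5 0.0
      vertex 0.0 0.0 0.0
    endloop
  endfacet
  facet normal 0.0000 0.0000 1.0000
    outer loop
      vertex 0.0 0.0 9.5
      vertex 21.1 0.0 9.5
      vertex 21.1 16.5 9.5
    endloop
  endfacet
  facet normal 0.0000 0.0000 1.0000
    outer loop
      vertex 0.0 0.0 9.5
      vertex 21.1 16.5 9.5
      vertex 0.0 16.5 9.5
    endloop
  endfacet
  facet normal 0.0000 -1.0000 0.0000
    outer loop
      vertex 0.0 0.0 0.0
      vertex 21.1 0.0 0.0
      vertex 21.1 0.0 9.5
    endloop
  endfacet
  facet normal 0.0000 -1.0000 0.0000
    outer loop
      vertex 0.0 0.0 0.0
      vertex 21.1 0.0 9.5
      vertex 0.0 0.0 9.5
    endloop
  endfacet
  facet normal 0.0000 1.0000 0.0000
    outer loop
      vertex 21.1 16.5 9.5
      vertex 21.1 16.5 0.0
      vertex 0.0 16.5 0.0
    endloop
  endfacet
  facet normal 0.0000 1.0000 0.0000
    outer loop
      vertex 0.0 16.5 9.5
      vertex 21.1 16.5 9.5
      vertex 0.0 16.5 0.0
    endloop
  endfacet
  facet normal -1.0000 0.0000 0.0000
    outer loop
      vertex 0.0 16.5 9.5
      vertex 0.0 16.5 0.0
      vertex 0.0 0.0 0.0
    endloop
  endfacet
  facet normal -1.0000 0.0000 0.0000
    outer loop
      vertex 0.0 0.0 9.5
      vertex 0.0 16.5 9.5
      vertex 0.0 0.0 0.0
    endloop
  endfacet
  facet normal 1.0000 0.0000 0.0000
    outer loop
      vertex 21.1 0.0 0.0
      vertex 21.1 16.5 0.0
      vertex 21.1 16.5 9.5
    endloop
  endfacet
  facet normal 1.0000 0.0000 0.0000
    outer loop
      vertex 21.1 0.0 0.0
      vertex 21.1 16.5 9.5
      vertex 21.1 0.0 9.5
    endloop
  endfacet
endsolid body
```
; perimeter-only toolpath
G21 ; units = mm
G90 ; absolute positioning
G28 ; home
; layer 1
G0 Z1.9
G0 X0.0 Y0.0
G1 X21.1 Y0.0
G1 X21.1 Y16.5
G1 X0.0 Y16.5
G1 X0.0 Y0.0
; layer 2
G0 Z3.8
G0 X0.0 Y0.0
G1 X21.1 Y0.0
G1 X21.1 Y16.5
G1 X0.0 Y16.5
G1 X0.0 Y0.0
; layer 3
G0 Z5.7
G0 X0.0 Y0.0
G1 X21.1 Y0.0
G1 X21.1 Y16.5
G1 X0.0 Y16.5
G1 X0.0 Y0.0
; layer 4
G0 Z7.6
G0 X0.0 Y0.0
G1 X21.1 Y0.0
G1 X21.1 Y16.5
G1 X0.0 Y16.5
G1 X0.0 Y0.0
; layer 5
G0 Z9.5
G0 X0.0 Y0.0
G1 X21.1 Y0.0
G1 X21.1 Y16.5
G1 X0.0 Y16.5
G1 X0.0 Y0.0
M2 ; end

The solid is a rectangular box, roughly 21.1 × 16.5 mm footprint and 9.5 mm tall. Slicing at Δz = 1.9 mm — 5 equal slices spanning the solid's height, so layer i sits at z = i·h/5 — gives 5 non-empty perimeters. Each is a 4-segment closed polygon; G0 lifts to the layer z and rapids to the start vertex, then G1 traces the edges.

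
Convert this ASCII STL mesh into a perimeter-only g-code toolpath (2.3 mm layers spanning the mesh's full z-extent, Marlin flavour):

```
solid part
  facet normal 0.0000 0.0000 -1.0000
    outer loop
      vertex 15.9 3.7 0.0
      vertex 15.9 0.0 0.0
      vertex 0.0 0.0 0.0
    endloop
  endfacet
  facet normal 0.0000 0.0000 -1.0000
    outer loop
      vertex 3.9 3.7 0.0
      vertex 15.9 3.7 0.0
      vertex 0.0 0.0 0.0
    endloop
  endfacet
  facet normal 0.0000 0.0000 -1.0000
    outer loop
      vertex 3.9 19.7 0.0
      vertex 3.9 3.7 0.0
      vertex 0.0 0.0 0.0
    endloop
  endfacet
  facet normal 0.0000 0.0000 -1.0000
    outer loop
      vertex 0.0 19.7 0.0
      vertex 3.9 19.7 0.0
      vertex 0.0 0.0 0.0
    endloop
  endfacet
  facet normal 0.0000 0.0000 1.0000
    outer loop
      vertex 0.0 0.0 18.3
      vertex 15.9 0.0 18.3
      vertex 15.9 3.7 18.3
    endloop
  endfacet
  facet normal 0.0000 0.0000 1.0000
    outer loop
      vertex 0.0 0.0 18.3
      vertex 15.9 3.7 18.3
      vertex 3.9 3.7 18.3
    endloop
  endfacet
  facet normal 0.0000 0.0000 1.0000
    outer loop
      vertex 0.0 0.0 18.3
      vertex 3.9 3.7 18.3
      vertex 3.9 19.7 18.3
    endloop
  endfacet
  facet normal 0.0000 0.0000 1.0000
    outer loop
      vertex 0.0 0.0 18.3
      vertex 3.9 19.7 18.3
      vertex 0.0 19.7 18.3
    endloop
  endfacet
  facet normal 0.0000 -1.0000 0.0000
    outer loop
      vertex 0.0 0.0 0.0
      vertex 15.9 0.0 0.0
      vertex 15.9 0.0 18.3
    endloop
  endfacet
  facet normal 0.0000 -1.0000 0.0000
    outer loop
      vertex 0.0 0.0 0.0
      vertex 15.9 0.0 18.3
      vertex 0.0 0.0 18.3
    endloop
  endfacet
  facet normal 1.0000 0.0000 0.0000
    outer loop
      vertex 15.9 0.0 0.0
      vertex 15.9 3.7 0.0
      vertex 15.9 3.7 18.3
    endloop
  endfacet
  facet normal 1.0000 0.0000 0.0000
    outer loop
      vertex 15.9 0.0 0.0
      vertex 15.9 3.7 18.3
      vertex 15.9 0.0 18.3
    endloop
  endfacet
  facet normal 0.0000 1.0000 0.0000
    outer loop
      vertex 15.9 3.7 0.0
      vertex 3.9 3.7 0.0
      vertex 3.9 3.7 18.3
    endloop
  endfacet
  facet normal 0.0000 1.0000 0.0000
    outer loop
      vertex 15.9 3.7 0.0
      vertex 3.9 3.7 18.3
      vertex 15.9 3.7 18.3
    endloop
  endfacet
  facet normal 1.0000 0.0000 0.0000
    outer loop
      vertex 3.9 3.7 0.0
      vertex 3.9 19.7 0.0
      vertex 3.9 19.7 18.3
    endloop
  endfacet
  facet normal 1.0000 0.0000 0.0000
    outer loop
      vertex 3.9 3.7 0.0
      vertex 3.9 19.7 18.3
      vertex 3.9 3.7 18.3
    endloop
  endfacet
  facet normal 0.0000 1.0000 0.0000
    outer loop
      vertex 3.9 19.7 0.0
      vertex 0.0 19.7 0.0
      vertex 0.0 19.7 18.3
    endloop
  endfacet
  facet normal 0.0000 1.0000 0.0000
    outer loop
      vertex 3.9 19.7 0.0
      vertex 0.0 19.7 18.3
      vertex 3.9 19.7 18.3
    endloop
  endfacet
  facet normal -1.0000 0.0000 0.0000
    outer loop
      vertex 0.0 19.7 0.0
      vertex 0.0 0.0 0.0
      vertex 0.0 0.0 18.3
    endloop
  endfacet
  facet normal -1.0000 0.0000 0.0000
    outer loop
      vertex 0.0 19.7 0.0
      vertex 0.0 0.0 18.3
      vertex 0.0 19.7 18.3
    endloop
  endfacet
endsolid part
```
; perimeter-only toolpath
G21 ; units = mm
G90 ; absolute positioning
G28 ; home
; layer 1
G0 Z2.3
G0 X0.0 Y0.0
G1 X15.9 Y0.0
G1 X15.9 Y3.7
G1 X3.9 Y3.7
G1 X3.9 Y19.7
G1 X0.0 Y19.7
G1 X0.0 Y0.0
; layer 2
G0 Z4.6
G0 X0.0 Y0.0
G1 X15.9 Y0.0
G1 X15.9 Y3.7
G1 X3.9 Y3.7
G1 X3.9 Y19.7
G1 X0.0 Y19.7
G1 X0.0 Y0.0
; layer 3
G0 Z6.9
G0 X0.0 Y0.0
G1 X15.9 Y0.0
G1 X15.9 Y3.7
G1 X3.9 Y3.7
G1 X3.9 Y19.7
G1 X0.0 Y19.7
G1 X0.0 Y0.0
; layer 4
G0 Z9.2
G0 X0.0 Y0.0
G1 X15.9 Y0.0
G1 X15.9 Y3.7
G1 X3.9 Y3.7
G1 X3.9 Y19.7
G1 X0.0 Y19.7
G1 X0.0 Y0.0
; layer 5
G0 Z11.4
G0 X0.0 Y0.0
G1 X15.9 Y0.0
G1 X15.9 Y3.7
G1 X3.9 Y3.7
G1 X3.9 Y19.7
G1 X0.0 Y19.7
G1 X0.0 Y0.0
; layer 6
G0 Z13.7
G0 X0.0 Y0.0
G1 X15.9 Y0.0
G1 X15.9 Y3.7
G1 X3.9 Y3.7
G1 X3.9 Y19.7
G1 X0.0 Y19.7
G1 X0.0 Y0.0
; layer 7
G0 Z16.0
G0 X0.0 Y0.0
G1 X15.9 Y0.0
G1 X15.9 Y3.7
G1 X3.9 Y3.7
G1 X3.9 Y19.7
G1 X0.0 Y19.7
G1 X0.0 Y0.0
; layer 8
G0 Z18.3
G0 X0.0 Y0.0
G1 X15.9 Y0.0
G1 X15.9 Y3.7
G1 X3.9 Y3.7
G1 X3.9 Y19.7
G1 X0.0 Y19.7
G1 X0.0 Y0.0
M2 ; end

The solid is an L-shaped prism: outer 15.9 × 19.7 mm, arm thicknesses ≈ 3.7 mm (horizontal) and 3.9 mm (vertical), extruded 18.3 mm in z. Slicing at Δz = 2.3 mm — 8 equal slices spanning the solid's height, so layer i sits at z = i·h/8 — gives 8 non-empty perimeters. Each is a 6-segment closed polygon; G0 lifts to the layer z and rapids to the start vertex, then G1 traces the edges.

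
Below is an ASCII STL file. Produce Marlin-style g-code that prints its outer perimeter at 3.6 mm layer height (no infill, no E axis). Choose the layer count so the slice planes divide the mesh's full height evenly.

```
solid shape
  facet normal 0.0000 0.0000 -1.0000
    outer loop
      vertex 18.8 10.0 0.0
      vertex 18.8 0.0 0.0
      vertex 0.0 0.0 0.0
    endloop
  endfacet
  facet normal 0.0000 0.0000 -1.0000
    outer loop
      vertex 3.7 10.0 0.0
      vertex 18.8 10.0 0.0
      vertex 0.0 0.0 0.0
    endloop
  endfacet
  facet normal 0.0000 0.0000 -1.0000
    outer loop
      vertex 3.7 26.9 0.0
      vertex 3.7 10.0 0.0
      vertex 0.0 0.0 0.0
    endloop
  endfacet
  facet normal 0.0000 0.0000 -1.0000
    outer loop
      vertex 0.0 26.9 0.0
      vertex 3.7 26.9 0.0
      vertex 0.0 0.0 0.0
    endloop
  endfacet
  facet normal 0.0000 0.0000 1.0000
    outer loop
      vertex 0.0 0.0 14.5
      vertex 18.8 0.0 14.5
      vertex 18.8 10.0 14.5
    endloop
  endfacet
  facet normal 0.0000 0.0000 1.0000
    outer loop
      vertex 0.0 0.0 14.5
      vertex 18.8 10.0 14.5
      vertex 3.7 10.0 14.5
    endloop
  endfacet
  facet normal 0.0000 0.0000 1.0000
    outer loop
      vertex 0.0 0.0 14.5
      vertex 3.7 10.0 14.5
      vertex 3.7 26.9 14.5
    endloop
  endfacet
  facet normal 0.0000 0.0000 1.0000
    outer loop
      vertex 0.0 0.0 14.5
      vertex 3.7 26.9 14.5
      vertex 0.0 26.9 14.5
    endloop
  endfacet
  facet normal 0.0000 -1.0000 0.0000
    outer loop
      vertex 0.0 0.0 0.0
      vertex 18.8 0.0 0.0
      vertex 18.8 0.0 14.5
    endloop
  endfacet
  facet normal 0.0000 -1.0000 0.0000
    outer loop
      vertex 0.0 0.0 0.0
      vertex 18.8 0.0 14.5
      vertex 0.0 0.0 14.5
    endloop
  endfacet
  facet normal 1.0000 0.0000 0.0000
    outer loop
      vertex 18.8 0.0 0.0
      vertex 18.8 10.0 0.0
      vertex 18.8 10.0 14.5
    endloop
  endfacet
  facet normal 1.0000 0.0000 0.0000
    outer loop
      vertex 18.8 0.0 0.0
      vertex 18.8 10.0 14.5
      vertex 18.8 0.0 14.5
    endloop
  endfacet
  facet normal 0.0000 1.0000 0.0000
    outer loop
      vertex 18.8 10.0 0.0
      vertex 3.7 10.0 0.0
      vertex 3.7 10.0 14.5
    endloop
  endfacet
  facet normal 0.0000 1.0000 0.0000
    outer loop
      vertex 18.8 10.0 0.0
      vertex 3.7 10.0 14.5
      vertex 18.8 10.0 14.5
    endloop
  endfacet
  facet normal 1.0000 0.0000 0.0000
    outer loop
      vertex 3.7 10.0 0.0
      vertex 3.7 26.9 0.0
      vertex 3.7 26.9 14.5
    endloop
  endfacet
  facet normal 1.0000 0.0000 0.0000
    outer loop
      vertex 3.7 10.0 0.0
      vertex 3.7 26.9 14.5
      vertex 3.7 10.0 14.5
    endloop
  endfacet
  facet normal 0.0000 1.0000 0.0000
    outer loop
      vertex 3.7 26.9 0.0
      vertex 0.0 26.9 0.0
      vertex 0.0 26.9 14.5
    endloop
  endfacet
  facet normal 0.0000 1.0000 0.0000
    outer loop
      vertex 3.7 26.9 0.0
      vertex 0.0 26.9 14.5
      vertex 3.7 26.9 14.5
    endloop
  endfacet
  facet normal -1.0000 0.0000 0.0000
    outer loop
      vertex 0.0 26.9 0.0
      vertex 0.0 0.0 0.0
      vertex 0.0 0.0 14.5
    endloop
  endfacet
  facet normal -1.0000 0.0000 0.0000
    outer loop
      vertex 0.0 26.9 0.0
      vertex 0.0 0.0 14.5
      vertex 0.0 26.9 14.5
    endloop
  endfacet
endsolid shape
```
; perimeter-only toolpath
G21 ; units = mm
G90 ; absolute positioning
G28 ; home
; layer 1
G0 Z3.6
G0 X0.0 Y0.0
G1 X18.8 Y0.0
G1 X18.8 Y10.0
G1 X3.7 Y10.0
G1 X3.7 Y26.9
G1 X0.0 Y26.9
G1 X0.0 Y0.0
; layer 2
G0 Z7.2
G0 X0.0 Y0.0
G1 X18.8 Y0.0
G1 X18.8 Y10.0
G1 X3.7 Y10.0
G1 X3.7 Y26.9
G1 X0.0 Y26.9
G1 X0.0 Y0.0
; layer 3
G0 Z10.9
G0 X0.0 Y0.0
G1 X18.8 Y0.0
G1 X18.8 Y10.0
G1 X3.7 Y10.0
G1 X3.7 Y26.9
G1 X0.0 Y26.9
G1 X0.0 Y0.0
; layer 4
G0 Z14.5
G0 X0.0 Y0.0
G1 X18.8 Y0.0
G1 X18.8 Y10.0
G1 X3.7 Y10.0
G1 X3.7 Y26.9
G1 X0.0 Y26.9
G1 X0.0 Y0.0
M2 ; end

The solid is an L-shaped prism: outer 18.8 × 26.9 mm, arm thicknesses ≈ 10 mm (horizontal) and 3.7 mm (vertical), extruded 14.5 mm in z. Slicing at Δz = 3.6 mm — 4 equal slices spanning the solid's height, so layer i sits at z = i·h/4 — gives 4 non-empty perimeters. Each is a 6-segment closed polygon; G0 lifts to the layer z and rapids to the start vertex, then G1 traces the edges.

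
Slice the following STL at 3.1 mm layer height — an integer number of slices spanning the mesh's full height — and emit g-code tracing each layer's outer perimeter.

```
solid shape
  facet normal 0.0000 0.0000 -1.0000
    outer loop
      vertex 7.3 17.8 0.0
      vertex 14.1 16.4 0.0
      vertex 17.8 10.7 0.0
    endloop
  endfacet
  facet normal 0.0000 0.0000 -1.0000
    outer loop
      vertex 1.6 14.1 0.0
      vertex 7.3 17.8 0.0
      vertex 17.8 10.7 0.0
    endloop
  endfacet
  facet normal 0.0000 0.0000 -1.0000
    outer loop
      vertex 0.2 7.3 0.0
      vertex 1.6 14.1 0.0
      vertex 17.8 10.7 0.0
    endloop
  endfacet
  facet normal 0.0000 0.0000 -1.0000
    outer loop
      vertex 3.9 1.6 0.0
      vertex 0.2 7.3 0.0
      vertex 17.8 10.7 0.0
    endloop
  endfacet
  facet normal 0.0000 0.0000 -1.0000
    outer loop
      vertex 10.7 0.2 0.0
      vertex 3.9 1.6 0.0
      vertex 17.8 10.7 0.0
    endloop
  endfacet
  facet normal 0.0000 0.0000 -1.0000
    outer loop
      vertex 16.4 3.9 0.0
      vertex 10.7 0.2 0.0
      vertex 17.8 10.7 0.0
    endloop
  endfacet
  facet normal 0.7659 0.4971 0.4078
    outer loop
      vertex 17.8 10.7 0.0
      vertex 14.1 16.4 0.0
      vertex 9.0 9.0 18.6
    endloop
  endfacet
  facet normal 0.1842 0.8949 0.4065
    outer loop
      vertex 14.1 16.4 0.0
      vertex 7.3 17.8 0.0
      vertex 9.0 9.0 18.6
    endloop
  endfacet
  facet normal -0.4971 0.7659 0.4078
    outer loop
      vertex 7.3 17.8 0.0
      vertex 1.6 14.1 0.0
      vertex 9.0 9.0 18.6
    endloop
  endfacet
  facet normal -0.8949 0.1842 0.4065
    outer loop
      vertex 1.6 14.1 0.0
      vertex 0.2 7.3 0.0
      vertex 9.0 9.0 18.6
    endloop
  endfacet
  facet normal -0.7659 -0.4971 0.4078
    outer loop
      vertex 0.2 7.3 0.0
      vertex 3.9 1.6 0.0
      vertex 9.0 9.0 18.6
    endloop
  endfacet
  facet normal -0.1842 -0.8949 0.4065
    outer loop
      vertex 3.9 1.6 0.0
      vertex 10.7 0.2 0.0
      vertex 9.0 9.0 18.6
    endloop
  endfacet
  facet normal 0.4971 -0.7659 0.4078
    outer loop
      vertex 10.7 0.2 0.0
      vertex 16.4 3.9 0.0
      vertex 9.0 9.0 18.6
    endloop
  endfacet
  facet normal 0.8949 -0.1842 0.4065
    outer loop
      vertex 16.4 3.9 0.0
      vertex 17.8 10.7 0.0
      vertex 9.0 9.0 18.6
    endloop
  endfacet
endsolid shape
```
; perimeter-only toolpath
G21 ; units = mm
G90 ; absolute positioning
G28 ; home
; layer 1
G0 Z3.1
G0 X16.3 Y10.4
G1 X13.2 Y15.2
G1 X7.6 Y16.3
G1 X2.8 Y13.2
G1 X1.7 Y7.6
G1 X4.8 Y2.8
G1 X10.4 Y1.7
G1 X15.2 Y4.8
G1 X16.3 Y10.4
; layer 2
G0 Z6.2
G0 X14.9 Y10.1
G1 X12.4 Y13.9
G1 X7.9 Y14.9
G1 X4.1 Y12.4
G1 X3.1 Y7.9
G1 X5.6 Y4.1
G1 X10.1 Y3.1
G1 X13.9 Y5.6
G1 X14.9 Y10.1
; layer 3
G0 Z9.3
G0 X13.4 Y9.8
G1 X11.6 Y12.7
G1 X8.2 Y13.4
G1 X5.3 Y11.6
G1 X4.6 Y8.2
G1 X6.5 Y5.3
G1 X9.8 Y4.6
G1 X12.7 Y6.5
G1 X13.4 Y9.8
; layer 4
G0 Z12.4
G0 X11.9 Y9.6
G1 X10.7 Y11.5
G1 X8.4 Y11.9
G1 X6.5 Y10.7
G1 X6.1 Y8.4
G1 X7.3 Y6.5
G1 X9.6 Y6.1
G1 X11.5 Y7.3
G1 X11.9 Y9.6
; layer 5
G0 Z15.5
G0 X10.5 Y9.3
G1 X9.8 Y10.2
G1 X8.7 Y10.5
G1 X7.8 Y9.8
G1 X7.5 Y8.7
G1 X8.1 Y7.8
G1 X9.3 Y7.5
G1 X10.2 Y8.1
G1 X10.5 Y9.3
M2 ; end

The solid is a regular 8-sided pyramid, base circumscribed radius ≈ 9 mm, apex at z ≈ 18.6 mm. Slicing at Δz = 3.1 mm — 6 equal slices spanning the solid's height, so layer i sits at z = i·h/6 — gives 5 non-empty perimeters. Each is a 8-segment closed polygon; G0 lifts to the layer z and rapids to the start vertex, then G1 traces the edges. The cross-section shrinks linearly with z (the slice at the apex is degenerate and omitted).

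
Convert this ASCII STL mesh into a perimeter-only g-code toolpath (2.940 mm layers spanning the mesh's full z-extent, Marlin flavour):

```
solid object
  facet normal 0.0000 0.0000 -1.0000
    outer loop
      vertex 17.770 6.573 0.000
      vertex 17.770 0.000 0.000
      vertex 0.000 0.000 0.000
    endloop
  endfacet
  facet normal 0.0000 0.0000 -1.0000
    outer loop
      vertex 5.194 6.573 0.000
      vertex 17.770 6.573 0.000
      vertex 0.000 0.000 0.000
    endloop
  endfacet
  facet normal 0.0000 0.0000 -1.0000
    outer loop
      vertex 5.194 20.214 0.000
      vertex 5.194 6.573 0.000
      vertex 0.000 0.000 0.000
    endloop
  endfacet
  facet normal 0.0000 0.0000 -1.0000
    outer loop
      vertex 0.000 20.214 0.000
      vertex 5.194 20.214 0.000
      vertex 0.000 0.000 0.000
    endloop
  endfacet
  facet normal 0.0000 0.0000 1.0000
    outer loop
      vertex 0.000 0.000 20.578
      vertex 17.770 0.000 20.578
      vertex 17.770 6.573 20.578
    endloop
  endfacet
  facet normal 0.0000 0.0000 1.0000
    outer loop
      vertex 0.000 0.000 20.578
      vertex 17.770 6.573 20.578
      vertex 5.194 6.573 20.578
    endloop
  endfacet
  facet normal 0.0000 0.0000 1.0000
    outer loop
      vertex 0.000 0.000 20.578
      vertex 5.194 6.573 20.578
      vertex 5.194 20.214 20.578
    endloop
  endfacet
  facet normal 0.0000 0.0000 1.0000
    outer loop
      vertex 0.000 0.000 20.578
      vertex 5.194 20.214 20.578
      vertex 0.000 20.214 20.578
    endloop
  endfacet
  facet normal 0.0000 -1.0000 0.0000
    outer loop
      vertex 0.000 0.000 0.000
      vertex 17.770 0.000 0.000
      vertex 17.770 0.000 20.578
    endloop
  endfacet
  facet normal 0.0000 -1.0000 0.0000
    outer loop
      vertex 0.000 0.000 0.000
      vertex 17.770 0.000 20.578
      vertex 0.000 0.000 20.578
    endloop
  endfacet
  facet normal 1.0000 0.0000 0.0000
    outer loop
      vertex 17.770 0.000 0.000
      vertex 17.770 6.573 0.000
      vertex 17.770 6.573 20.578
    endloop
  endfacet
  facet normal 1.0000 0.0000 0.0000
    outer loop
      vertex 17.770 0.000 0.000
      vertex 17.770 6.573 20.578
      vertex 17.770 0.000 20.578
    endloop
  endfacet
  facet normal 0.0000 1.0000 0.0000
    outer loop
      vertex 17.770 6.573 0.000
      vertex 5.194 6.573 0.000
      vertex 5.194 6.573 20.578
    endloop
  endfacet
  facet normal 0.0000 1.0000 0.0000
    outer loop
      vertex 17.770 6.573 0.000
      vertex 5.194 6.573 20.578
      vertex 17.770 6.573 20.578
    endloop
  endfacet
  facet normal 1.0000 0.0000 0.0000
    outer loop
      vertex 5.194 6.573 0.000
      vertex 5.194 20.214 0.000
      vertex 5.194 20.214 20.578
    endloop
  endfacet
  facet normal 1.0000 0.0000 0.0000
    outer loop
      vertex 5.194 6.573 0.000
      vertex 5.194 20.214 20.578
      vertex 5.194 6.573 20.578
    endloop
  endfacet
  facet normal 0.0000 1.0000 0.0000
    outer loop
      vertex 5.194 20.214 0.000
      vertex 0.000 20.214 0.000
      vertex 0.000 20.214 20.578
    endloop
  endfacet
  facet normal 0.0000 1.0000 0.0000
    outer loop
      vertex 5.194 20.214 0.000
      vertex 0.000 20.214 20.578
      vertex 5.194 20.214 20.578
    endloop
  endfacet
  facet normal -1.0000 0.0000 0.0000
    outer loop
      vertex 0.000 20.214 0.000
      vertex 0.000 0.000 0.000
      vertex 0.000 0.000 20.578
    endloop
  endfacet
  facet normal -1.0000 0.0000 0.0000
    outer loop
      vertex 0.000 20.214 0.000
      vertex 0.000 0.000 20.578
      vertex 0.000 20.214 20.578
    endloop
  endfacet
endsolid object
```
; perimeter-only toolpath
G21 ; units = mm
G90 ; absolute positioning
G28 ; home
; layer 1
G0 Z2.940
G0 X0.000 Y0.000
G1 X17.770 Y0.000
G1 X17.770 Y6.573
G1 X5.194 Y6.573
G1 X5.194 Y20.214
G1 X0.000 Y20.214
G1 X0.000 Y0.000
; layer 2
G0 Z5.879
G0 X0.000 Y0.000
G1 X17.770 Y0.000
G1 X17.770 Y6.573
G1 X5.194 Y6.573
G1 X5.194 Y20.214
G1 X0.000 Y20.214
G1 X0.000 Y0.000
; layer 3
G0 Z8.819
G0 X0.000 Y0.000
G1 X17.770 Y0.000
G1 X17.770 Y6.573
G1 X5.194 Y6.573
G1 X5.194 Y20.214
G1 X0.000 Y20.214
G1 X0.000 Y0.000
; layer 4
G0 Z11.759
G0 X0.000 Y0.000
G1 X17.770 Y0.000
G1 X17.770 Y6.573
G1 X5.194 Y6.573
G1 X5.194 Y20.214
G1 X0.000 Y20.214
G1 X0.000 Y0.000
; layer 5
G0 Z14.699
G0 X0.000 Y0.000
G1 X17.770 Y0.000
G1 X17.770 Y6.573
G1 X5.194 Y6.573
G1 X5.194 Y20.214
G1 X0.000 Y20.214
G1 X0.000 Y0.000
; layer 6
G0 Z17.638
G0 X0.000 Y0.000
G1 X17.770 Y0.000
G1 X17.770 Y6.573
G1 X5.194 Y6.573
G1 X5.194 Y20.214
G1 X0.000 Y20.214
G1 X0.000 Y0.000
; layer 7
G0 Z20.578
G0 X0.000 Y0.000
G1 X17.770 Y0.000
G1 X17.770 Y6.573
G1 X5.194 Y6.573
G1 X5.194 Y20.214
G1 X0.000 Y20.214
G1 X0.000 Y0.000
M2 ; end

The solid is an L-shaped prism: outer 17.8 × 20.2 mm, arm thicknesses ≈ 6.57 mm (horizontal) and 5.19 mm (vertical), extruded 20.6 mm in z. Slicing at Δz = 2.940 mm — 7 equal slices spanning the solid's height, so layer i sits at z = i·h/7 — gives 7 non-empty perimeters. Each is a 6-segment closed polygon; G0 lifts to the layer z and rapids to the start vertex, then G1 traces the edges.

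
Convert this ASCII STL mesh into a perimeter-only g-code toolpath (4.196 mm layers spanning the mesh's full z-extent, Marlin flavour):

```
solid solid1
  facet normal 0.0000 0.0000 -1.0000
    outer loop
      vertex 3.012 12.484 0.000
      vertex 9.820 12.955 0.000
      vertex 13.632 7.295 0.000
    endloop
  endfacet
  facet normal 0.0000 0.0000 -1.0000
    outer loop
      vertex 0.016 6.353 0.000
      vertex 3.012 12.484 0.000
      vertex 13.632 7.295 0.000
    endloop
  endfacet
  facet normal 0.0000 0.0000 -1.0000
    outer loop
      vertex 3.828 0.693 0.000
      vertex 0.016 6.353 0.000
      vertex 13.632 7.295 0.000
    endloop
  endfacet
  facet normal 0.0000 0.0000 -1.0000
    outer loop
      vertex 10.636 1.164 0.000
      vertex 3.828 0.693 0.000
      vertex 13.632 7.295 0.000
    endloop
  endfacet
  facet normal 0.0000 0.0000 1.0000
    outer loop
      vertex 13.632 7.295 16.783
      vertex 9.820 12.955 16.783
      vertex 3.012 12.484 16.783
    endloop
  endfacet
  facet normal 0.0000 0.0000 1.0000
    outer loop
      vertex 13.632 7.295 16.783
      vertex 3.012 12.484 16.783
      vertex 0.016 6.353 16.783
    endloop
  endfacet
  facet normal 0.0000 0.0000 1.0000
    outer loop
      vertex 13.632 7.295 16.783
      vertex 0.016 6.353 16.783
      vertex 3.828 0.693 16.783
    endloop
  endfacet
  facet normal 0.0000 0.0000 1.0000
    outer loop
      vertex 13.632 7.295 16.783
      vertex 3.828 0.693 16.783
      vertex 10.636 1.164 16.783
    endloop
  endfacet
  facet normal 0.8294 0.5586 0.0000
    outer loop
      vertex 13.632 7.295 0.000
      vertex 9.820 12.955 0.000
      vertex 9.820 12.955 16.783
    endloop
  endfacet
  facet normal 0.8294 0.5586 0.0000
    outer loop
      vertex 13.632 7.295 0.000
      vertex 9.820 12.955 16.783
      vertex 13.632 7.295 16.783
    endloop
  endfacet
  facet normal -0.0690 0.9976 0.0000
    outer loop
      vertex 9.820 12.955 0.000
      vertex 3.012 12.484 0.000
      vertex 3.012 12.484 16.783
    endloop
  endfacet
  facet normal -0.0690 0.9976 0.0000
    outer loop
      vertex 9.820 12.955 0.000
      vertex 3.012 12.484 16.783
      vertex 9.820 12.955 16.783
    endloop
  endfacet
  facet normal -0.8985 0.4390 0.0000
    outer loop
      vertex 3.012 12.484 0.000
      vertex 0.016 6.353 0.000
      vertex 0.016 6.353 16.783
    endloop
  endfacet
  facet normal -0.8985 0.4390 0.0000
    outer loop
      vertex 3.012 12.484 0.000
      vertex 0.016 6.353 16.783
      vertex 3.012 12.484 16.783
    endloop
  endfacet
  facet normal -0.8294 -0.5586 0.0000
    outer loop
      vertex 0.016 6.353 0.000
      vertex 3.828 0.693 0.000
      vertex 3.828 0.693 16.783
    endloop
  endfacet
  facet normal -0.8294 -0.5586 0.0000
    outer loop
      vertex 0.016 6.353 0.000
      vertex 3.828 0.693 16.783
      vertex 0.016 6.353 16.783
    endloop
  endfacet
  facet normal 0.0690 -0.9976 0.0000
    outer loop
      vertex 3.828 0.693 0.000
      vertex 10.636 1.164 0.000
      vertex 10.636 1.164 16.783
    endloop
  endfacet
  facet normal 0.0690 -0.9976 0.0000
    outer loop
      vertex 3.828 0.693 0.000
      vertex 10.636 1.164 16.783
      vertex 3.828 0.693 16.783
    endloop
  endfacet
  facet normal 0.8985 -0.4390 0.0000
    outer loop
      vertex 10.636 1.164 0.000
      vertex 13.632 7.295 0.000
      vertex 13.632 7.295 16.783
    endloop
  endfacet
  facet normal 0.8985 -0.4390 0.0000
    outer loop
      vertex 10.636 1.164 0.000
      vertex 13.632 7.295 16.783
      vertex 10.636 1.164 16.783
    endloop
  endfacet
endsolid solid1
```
; perimeter-only toolpath
G21 ; units = mm
G90 ; absolute positioning
G28 ; home
; layer 1
G0 Z4.196
G0 X13.632 Y7.295
G1 X9.820 Y12.955
G1 X3.012 Y12.484
G1 X0.016 Y6.353
G1 X3.828 Y0.693
G1 X10.636 Y1.164
G1 X13.632 Y7.295
; layer 2
G0 Z8.392
G0 X13.632 Y7.295
G1 X9.820 Y12.955
G1 X3.012 Y12.484
G1 X0.016 Y6.353
G1 X3.828 Y0.693
G1 X10.636 Y1.164
G1 X13.632 Y7.295
; layer 3
G0 Z12.587
G0 X13.632 Y7.295
G1 X9.820 Y12.955
G1 X3.012 Y12.484
G1 X0.016 Y6.353
G1 X3.828 Y0.693
G1 X10.636 Y1.164
G1 X13.632 Y7.295
; layer 4
G0 Z16.783
G0 X13.632 Y7.295
G1 X9.820 Y12.955
G1 X3.012 Y12.484
G1 X0.016 Y6.353
G1 X3.828 Y0.693
G1 X10.636 Y1.164
G1 X13.632 Y7.295
M2 ; end

The solid is a regular 6-sided prism (a cylinder approximated with 6 flat sides), circumscribed radius ≈ 6.82 mm, height ≈ 16.8 mm. Slicing at Δz = 4.196 mm — 4 equal slices spanning the solid's height, so layer i sits at z = i·h/4 — gives 4 non-empty perimeters. Each is a 6-segment closed polygon; G0 lifts to the layer z and rapids to the start vertex, then G1 traces the edges.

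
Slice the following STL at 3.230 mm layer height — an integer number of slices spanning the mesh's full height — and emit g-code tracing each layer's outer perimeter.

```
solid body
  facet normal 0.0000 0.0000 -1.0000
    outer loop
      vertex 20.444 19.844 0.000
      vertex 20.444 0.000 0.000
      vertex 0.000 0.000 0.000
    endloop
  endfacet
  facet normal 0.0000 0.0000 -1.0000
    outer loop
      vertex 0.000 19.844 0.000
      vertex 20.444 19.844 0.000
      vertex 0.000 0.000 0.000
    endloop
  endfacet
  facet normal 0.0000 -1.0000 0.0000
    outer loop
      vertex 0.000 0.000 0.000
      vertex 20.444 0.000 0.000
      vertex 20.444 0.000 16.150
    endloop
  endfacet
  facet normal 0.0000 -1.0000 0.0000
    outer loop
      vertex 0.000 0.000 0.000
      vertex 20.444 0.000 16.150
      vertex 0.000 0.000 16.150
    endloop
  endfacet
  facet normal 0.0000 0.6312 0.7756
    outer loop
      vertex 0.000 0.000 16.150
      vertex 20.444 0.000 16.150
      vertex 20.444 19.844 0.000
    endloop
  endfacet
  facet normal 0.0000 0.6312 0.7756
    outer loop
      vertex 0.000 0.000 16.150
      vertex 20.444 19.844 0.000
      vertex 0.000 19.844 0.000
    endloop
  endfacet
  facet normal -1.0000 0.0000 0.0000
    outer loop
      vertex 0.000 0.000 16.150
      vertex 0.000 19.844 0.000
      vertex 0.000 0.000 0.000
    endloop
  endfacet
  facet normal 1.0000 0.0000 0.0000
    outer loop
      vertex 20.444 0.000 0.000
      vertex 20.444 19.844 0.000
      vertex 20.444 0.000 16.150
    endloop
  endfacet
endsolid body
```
; perimeter-only toolpath
G21 ; units = mm
G90 ; absolute positioning
G28 ; home
; layer 1
G0 Z3.230
G0 X0.000 Y0.000
G1 X20.444 Y0.000
G1 X20.444 Y15.875
G1 X0.000 Y15.875
G1 X0.000 Y0.000
; layer 2
G0 Z6.460
G0 X0.000 Y0.000
G1 X20.444 Y0.000
G1 X20.444 Y11.906
G1 X0.000 Y11.906
G1 X0.000 Y0.000
; layer 3
G0 Z9.690
G0 X0.000 Y0.000
G1 X20.444 Y0.000
G1 X20.444 Y7.938
G1 X0.000 Y7.938
G1 X0.000 Y0.000
; layer 4
G0 Z12.920
G0 X0.000 Y0.000
G1 X20.444 Y0.000
G1 X20.444 Y3.969
G1 X0.000 Y3.969
G1 X0.000 Y0.000
M2 ; end

The solid is a wedge (ramp): 20.4 × 19.8 mm base, rising to 16.1 mm along the y=0 edge and sloping linearly to z=0 at y=19.8. Slicing at Δz = 3.230 mm — 5 equal slices spanning the solid's height, so layer i sits at z = i·h/5 — gives 4 non-empty perimeters. Each is a 4-segment closed polygon; G0 lifts to the layer z and rapids to the start vertex, then G1 traces the edges. The cross-section shrinks linearly with z (the slice at the apex is degenerate and omitted).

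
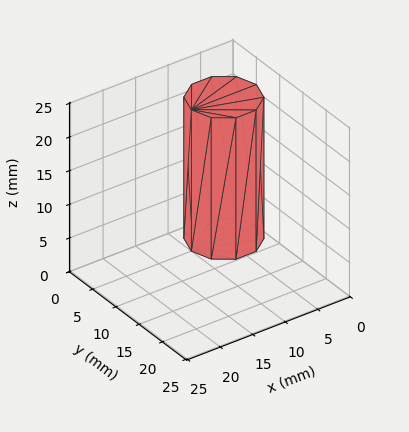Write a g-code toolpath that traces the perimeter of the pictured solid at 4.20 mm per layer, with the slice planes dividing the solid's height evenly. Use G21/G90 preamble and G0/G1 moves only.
Reading the render: the shape is a regular 10-sided prism (a cylinder approximated with 10 flat sides), circumscribed radius ≈ 5 mm, height ≈ 21 mm (dimensions read to the nearest mm from the axis ticks). For the g-code, the solid's height is divided into equal slices at the stated Δz and each level perimeter traced with G1 moves after a G0 lift.

; perimeter-only toolpath
G21 ; units = mm
G90 ; absolute positioning
G28 ; home
; layer 1
G0 Z4.20
G0 X10.00 Y5.00
G1 X9.05 Y7.94
G1 X6.55 Y9.76
G1 X3.45 Y9.76
G1 X0.95 Y7.94
G1 X0.00 Y5.00
G1 X0.95 Y2.06
G1 X3.45 Y0.24
G1 X6.55 Y0.24
G1 X9.05 Y2.06
G1 X10.00 Y5.00
; layer 2
G0 Z8.40
G0 X10.00 Y5.00
G1 X9.05 Y7.94
G1 X6.55 Y9.76
G1 X3.45 Y9.76
G1 X0.95 Y7.94
G1 X0.00 Y5.00
G1 X0.95 Y2.06
G1 X3.45 Y0.24
G1 X6.55 Y0.24
G1 X9.05 Y2.06
G1 X10.00 Y5.00
; layer 3
G0 Z12.60
G0 X10.00 Y5.00
G1 X9.05 Y7.94
G1 X6.55 Y9.76
G1 X3.45 Y9.76
G1 X0.95 Y7.94
G1 X0.00 Y5.00
G1 X0.95 Y2.06
G1 X3.45 Y0.24
G1 X6.55 Y0.24
G1 X9.05 Y2.06
G1 X10.00 Y5.00
; layer 4
G0 Z16.80
G0 X10.00 Y5.00
G1 X9.05 Y7.94
G1 X6.55 Y9.76
G1 X3.45 Y9.76
G1 X0.95 Y7.94
G1 X0.00 Y5.00
G1 X0.95 Y2.06
G1 X3.45 Y0.24
G1 X6.55 Y0.24
G1 X9.05 Y2.06
G1 X10.00 Y5.00
; layer 5
G0 Z21.00
G0 X10.00 Y5.00
G1 X9.05 Y7.94
G1 X6.55 Y9.76
G1 X3.45 Y9.76
G1 X0.95 Y7.94
G1 X0.00 Y5.00
G1 X0.95 Y2.06
G1 X3.45 Y0.24
G1 X6.55 Y0.24
G1 X9.05 Y2.06
G1 X10.00 Y5.00
M2 ; end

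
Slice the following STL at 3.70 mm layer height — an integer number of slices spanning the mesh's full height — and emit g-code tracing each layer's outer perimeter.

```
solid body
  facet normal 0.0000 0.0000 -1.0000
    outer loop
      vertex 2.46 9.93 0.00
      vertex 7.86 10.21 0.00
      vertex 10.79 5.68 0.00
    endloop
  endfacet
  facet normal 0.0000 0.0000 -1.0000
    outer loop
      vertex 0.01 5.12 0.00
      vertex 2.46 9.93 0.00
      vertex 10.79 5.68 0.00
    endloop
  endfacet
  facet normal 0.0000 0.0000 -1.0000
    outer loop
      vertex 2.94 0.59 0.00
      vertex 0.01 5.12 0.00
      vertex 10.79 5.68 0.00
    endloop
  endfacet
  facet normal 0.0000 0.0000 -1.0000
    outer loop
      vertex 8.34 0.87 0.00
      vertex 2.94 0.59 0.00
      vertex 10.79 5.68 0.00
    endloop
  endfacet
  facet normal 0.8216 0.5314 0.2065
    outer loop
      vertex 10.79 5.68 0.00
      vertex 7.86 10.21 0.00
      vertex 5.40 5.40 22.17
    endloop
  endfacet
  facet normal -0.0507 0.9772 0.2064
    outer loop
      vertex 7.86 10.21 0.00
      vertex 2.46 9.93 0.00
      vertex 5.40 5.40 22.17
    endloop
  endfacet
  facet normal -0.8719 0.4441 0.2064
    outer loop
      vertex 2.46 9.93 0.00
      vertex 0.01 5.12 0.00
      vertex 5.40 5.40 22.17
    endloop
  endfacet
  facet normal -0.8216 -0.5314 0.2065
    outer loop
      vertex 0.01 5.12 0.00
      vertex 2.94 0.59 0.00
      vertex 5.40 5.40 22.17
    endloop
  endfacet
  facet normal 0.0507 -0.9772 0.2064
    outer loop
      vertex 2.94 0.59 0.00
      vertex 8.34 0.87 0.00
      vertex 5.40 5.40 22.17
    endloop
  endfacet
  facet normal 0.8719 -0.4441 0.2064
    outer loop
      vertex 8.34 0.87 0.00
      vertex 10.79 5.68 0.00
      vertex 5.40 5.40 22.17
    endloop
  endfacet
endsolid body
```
; perimeter-only toolpath
G21 ; units = mm
G90 ; absolute positioning
G28 ; home
; layer 1
G0 Z3.70
G0 X9.89 Y5.63
G1 X7.45 Y9.41
G1 X2.95 Y9.18
G1 X0.91 Y5.17
G1 X3.35 Y1.39
G1 X7.85 Y1.62
G1 X9.89 Y5.63
; layer 2
G0 Z7.39
G0 X8.99 Y5.59
G1 X7.04 Y8.61
G1 X3.44 Y8.42
G1 X1.81 Y5.21
G1 X3.76 Y2.19
G1 X7.36 Y2.38
G1 X8.99 Y5.59
; layer 3
G0 Z11.09
G0 X8.09 Y5.54
G1 X6.63 Y7.81
G1 X3.93 Y7.67
G1 X2.71 Y5.26
G1 X4.17 Y3.00
G1 X6.87 Y3.14
G1 X8.09 Y5.54
; layer 4
G0 Z14.78
G0 X7.20 Y5.49
G1 X6.22 Y7.00
G1 X4.42 Y6.91
G1 X3.60 Y5.31
G1 X4.58 Y3.80
G1 X6.38 Y3.89
G1 X7.20 Y5.49
; layer 5
G0 Z18.48
G0 X6.30 Y5.45
G1 X5.81 Y6.20
G1 X4.91 Y6.16
G1 X4.50 Y5.35
G1 X4.99 Y4.60
G1 X5.89 Y4.65
G1 X6.30 Y5.45
M2 ; end

The solid is a regular 6-sided pyramid, base circumscribed radius ≈ 5.4 mm, apex at z ≈ 22.2 mm. Slicing at Δz = 3.70 mm — 6 equal slices spanning the solid's height, so layer i sits at z = i·h/6 — gives 5 non-empty perimeters. Each is a 6-segment closed polygon; G0 lifts to the layer z and rapids to the start vertex, then G1 traces the edges. The cross-section shrinks linearly with z (the slice at the apex is degenerate and omitted).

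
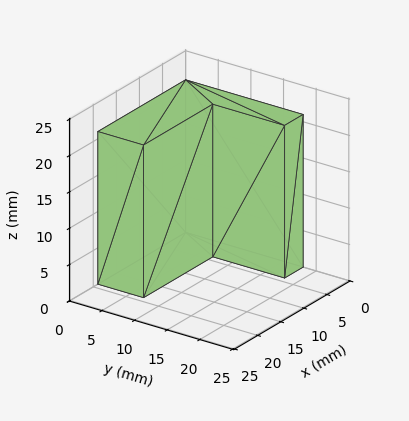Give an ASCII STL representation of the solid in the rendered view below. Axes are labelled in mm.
Reading the render: the shape is an L-shaped prism: outer 19 × 18 mm, arm thicknesses ≈ 7 mm (horizontal) and 4 mm (vertical), extruded 21 mm in z (dimensions read to the nearest mm from the axis ticks). For the STL, each face is triangulated and given an outward normal.

solid part
  facet normal 0.0000 0.0000 -1.0000
    outer loop
      vertex 19.00 7.00 0.00
      vertex 19.00 0.00 0.00
      vertex 0.00 0.00 0.00
    endloop
  endfacet
  facet normal 0.0000 0.0000 -1.0000
    outer loop
      vertex 4.00 7.00 0.00
      vertex 19.00 7.00 0.00
      vertex 0.00 0.00 0.00
    endloop
  endfacet
  facet normal 0.0000 0.0000 -1.0000
    outer loop
      vertex 4.00 18.00 0.00
      vertex 4.00 7.00 0.00
      vertex 0.00 0.00 0.00
    endloop
  endfacet
  facet normal 0.0000 0.0000 -1.0000
    outer loop
      vertex 0.00 18.00 0.00
      vertex 4.00 18.00 0.00
      vertex 0.00 0.00 0.00
    endloop
  endfacet
  facet normal 0.0000 0.0000 1.0000
    outer loop
      vertex 0.00 0.00 21.00
      vertex 19.00 0.00 21.00
      vertex 19.00 7.00 21.00
    endloop
  endfacet
  facet normal 0.0000 0.0000 1.0000
    outer loop
      vertex 0.00 0.00 21.00
      vertex 19.00 7.00 21.00
      vertex 4.00 7.00 21.00
    endloop
  endfacet
  facet normal 0.0000 0.0000 1.0000
    outer loop
      vertex 0.00 0.00 21.00
      vertex 4.00 7.00 21.00
      vertex 4.00 18.00 21.00
    endloop
  endfacet
  facet normal 0.0000 0.0000 1.0000
    outer loop
      vertex 0.00 0.00 21.00
      vertex 4.00 18.00 21.00
      vertex 0.00 18.00 21.00
    endloop
  endfacet
  facet normal 0.0000 -1.0000 0.0000
    outer loop
      vertex 0.00 0.00 0.00
      vertex 19.00 0.00 0.00
      vertex 19.00 0.00 21.00
    endloop
  endfacet
  facet normal 0.0000 -1.0000 0.0000
    outer loop
      vertex 0.00 0.00 0.00
      vertex 19.00 0.00 21.00
      vertex 0.00 0.00 21.00
    endloop
  endfacet
  facet normal 1.0000 0.0000 0.0000
    outer loop
      vertex 19.00 0.00 0.00
      vertex 19.00 7.00 0.00
      vertex 19.00 7.00 21.00
    endloop
  endfacet
  facet normal 1.0000 0.0000 0.0000
    outer loop
      vertex 19.00 0.00 0.00
      vertex 19.00 7.00 21.00
      vertex 19.00 0.00 21.00
    endloop
  endfacet
  facet normal 0.0000 1.0000 0.0000
    outer loop
      vertex 19.00 7.00 0.00
      vertex 4.00 7.00 0.00
      vertex 4.00 7.00 21.00
    endloop
  endfacet
  facet normal 0.0000 1.0000 0.0000
    outer loop
      vertex 19.00 7.00 0.00
      vertex 4.00 7.00 21.00
      vertex 19.00 7.00 21.00
    endloop
  endfacet
  facet normal 1.0000 0.0000 0.0000
    outer loop
      vertex 4.00 7.00 0.00
      vertex 4.00 18.00 0.00
      vertex 4.00 18.00 21.00
    endloop
  endfacet
  facet normal 1.0000 0.0000 0.0000
    outer loop
      vertex 4.00 7.00 0.00
      vertex 4.00 18.00 21.00
      vertex 4.00 7.00 21.00
    endloop
  endfacet
  facet normal 0.0000 1.0000 0.0000
    outer loop
      vertex 4.00 18.00 0.00
      vertex 0.00 18.00 0.00
      vertex 0.00 18.00 21.00
    endloop
  endfacet
  facet normal 0.0000 1.0000 0.0000
    outer loop
      vertex 4.00 18.00 0.00
      vertex 0.00 18.00 21.00
      vertex 4.00 18.00 21.00
    endloop
  endfacet
  facet normal -1.0000 0.0000 0.0000
    outer loop
      vertex 0.00 18.00 0.00
      vertex 0.00 0.00 0.00
      vertex 0.00 0.00 21.00
    endloop
  endfacet
  facet normal -1.0000 0.0000 0.0000
    outer loop
      vertex 0.00 18.00 0.00
      vertex 0.00 0.00 21.00
      vertex 0.00 18.00 21.00
    endloop
  endfacet
endsolid part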